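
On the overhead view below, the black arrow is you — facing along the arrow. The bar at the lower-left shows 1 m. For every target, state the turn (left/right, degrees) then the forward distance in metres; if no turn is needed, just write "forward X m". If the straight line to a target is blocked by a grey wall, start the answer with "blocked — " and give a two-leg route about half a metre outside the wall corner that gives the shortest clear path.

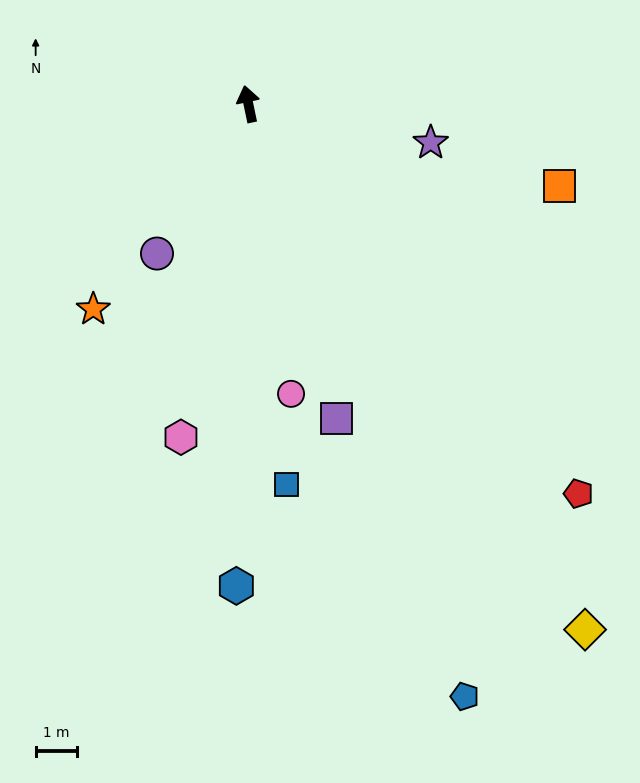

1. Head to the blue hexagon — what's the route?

turn left 167°, forward 11.7 m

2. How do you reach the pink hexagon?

turn left 157°, forward 8.3 m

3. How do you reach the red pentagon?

turn right 152°, forward 12.4 m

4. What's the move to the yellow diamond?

turn right 159°, forward 15.1 m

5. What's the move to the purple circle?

turn left 137°, forward 4.3 m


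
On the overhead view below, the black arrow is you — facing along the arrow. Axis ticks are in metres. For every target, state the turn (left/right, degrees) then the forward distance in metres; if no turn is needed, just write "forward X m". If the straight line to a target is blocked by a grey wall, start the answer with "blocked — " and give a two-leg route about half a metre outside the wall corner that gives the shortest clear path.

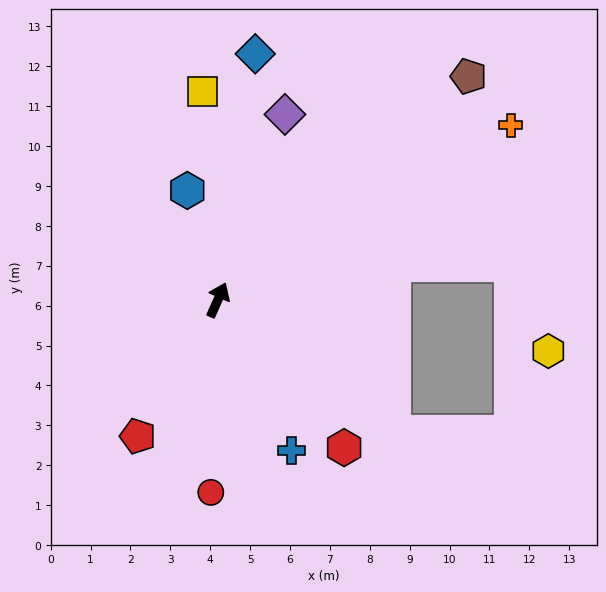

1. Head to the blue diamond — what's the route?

turn left 15°, forward 6.2 m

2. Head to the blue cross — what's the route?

turn right 130°, forward 4.2 m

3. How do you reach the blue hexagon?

turn left 40°, forward 2.8 m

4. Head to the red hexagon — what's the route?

turn right 116°, forward 4.9 m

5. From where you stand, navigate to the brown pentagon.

turn right 24°, forward 8.4 m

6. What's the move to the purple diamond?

turn left 4°, forward 4.9 m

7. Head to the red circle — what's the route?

turn right 158°, forward 4.8 m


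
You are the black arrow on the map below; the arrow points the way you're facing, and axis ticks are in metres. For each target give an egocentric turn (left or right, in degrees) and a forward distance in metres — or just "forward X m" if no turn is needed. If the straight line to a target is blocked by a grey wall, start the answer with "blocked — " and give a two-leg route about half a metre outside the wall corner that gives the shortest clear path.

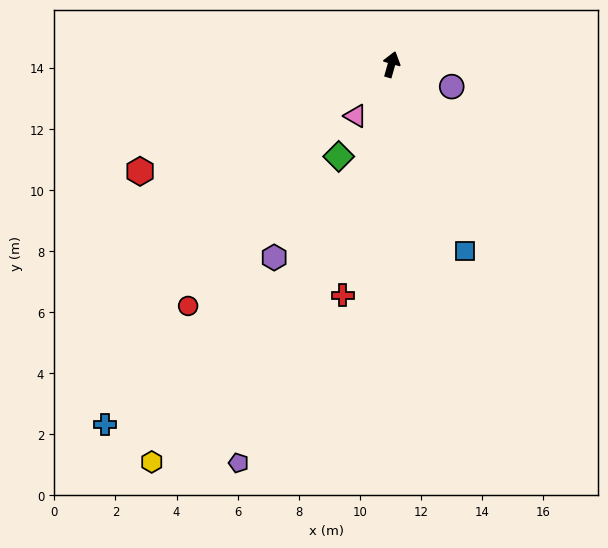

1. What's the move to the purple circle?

turn right 94°, forward 2.1 m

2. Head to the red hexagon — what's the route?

turn left 129°, forward 8.9 m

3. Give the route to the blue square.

turn right 143°, forward 6.6 m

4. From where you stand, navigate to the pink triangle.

turn left 161°, forward 2.1 m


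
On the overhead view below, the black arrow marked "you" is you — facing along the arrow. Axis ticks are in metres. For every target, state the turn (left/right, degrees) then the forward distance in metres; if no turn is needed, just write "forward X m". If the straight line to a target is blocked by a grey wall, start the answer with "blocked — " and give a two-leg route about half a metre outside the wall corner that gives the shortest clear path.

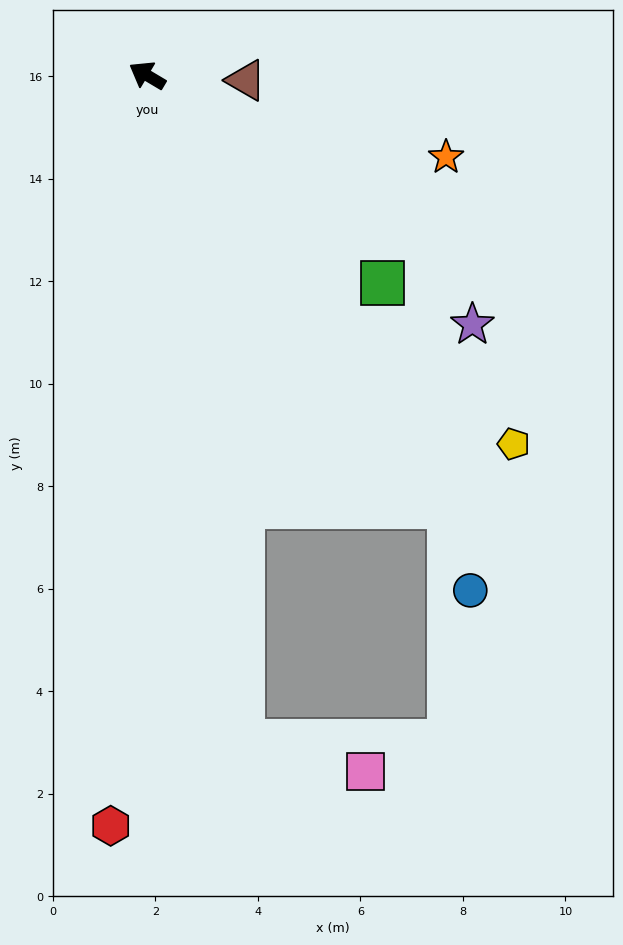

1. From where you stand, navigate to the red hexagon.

turn left 118°, forward 14.7 m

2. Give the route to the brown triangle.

turn right 152°, forward 1.9 m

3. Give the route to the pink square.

blocked — turn left 129°, forward 13.1 m, then turn left 68°, forward 2.5 m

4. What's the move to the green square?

turn left 169°, forward 6.1 m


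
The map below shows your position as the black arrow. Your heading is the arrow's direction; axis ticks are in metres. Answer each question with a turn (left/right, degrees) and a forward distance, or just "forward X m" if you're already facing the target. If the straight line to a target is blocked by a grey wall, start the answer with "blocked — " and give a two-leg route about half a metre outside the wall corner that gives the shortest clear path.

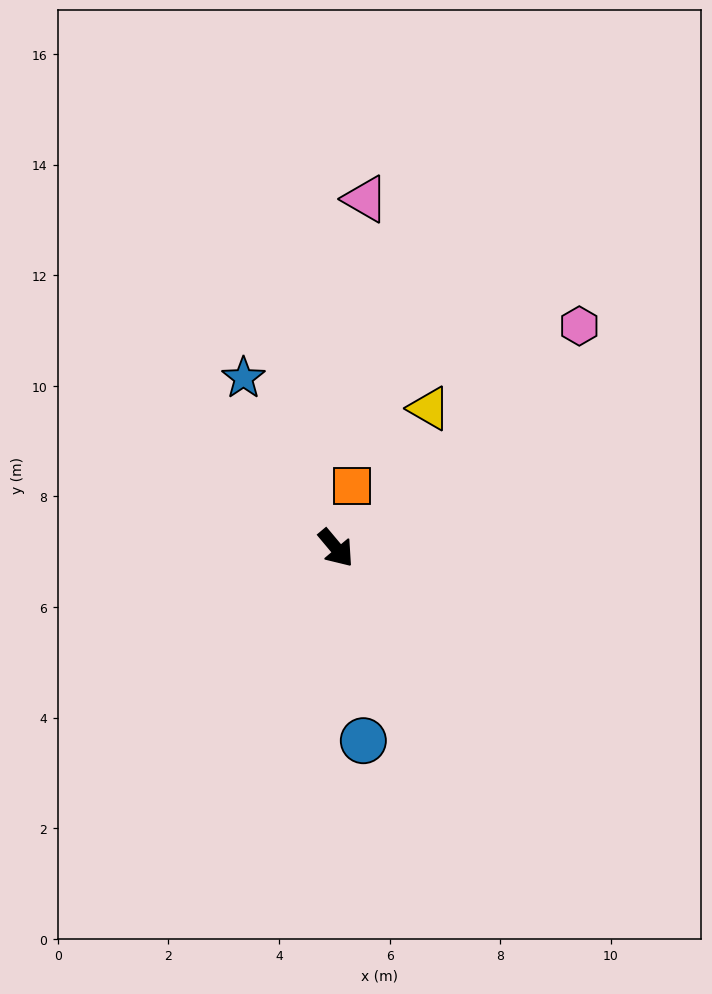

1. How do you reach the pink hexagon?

turn left 92°, forward 6.0 m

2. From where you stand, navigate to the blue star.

turn left 169°, forward 3.5 m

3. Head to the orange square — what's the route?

turn left 126°, forward 1.2 m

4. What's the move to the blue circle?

turn right 32°, forward 3.5 m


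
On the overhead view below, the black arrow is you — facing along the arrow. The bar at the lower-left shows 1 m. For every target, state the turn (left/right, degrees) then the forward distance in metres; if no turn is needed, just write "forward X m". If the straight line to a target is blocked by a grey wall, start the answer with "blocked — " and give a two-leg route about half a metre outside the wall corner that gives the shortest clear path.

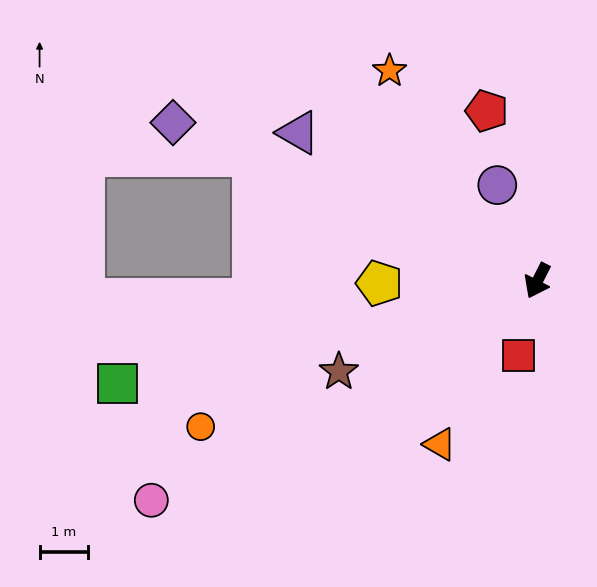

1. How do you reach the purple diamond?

turn right 87°, forward 8.2 m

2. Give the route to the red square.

turn left 12°, forward 1.6 m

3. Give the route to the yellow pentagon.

turn right 62°, forward 3.3 m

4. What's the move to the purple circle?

turn right 130°, forward 2.1 m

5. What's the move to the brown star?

turn right 39°, forward 4.5 m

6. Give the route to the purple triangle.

turn right 95°, forward 5.8 m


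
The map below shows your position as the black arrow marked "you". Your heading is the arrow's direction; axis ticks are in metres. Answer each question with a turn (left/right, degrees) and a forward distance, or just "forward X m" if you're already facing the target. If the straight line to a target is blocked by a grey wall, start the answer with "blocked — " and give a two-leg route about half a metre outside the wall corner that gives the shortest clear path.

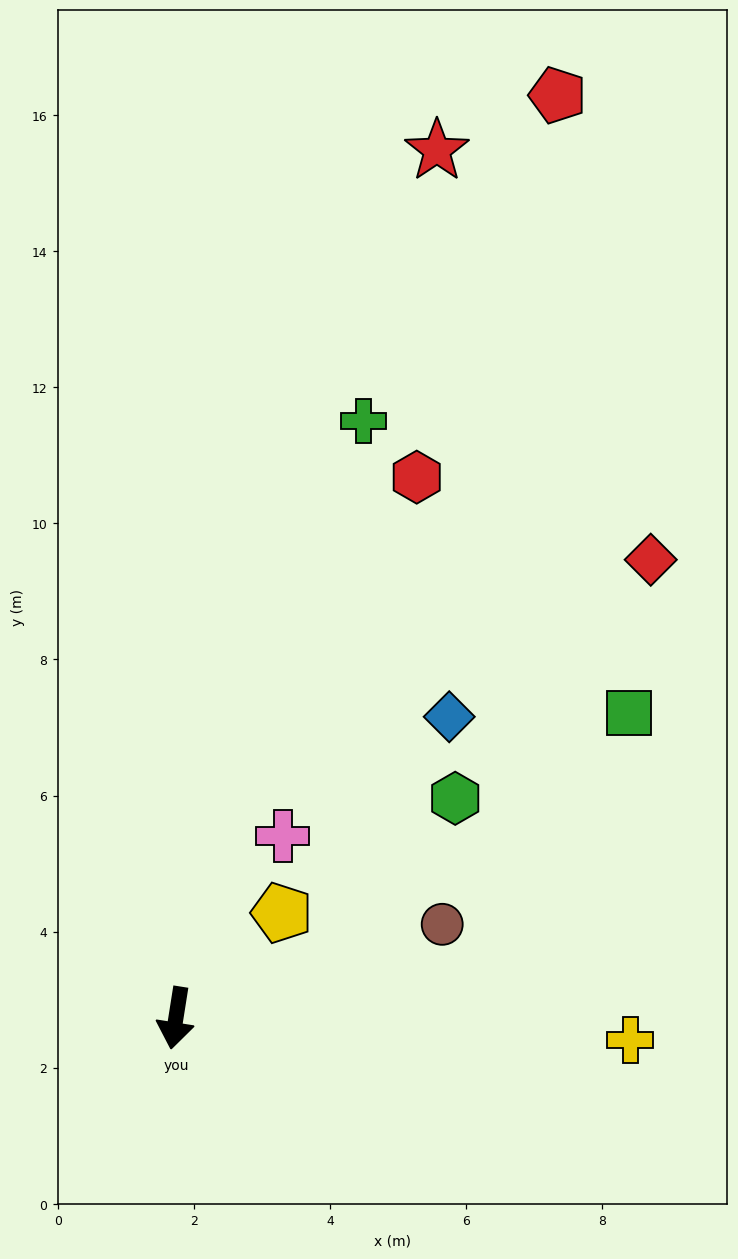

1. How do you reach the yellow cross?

turn left 96°, forward 6.7 m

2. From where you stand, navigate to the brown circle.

turn left 118°, forward 4.1 m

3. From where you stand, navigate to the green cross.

turn left 172°, forward 9.2 m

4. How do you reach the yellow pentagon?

turn left 144°, forward 2.2 m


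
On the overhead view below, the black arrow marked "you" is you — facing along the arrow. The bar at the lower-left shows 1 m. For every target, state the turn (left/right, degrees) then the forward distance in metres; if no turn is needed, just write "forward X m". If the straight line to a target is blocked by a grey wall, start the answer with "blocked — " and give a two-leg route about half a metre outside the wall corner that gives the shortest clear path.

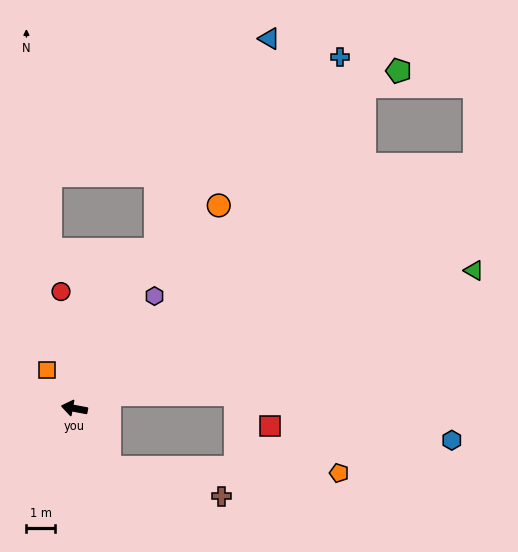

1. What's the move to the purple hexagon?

turn right 115°, forward 4.8 m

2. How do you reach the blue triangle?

turn right 107°, forward 14.6 m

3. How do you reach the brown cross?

blocked — turn left 131°, forward 2.4 m, then turn left 45°, forward 4.1 m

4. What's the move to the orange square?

turn right 44°, forward 1.7 m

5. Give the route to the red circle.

turn right 73°, forward 4.1 m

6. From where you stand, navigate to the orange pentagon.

blocked — turn left 131°, forward 2.4 m, then turn left 58°, forward 8.0 m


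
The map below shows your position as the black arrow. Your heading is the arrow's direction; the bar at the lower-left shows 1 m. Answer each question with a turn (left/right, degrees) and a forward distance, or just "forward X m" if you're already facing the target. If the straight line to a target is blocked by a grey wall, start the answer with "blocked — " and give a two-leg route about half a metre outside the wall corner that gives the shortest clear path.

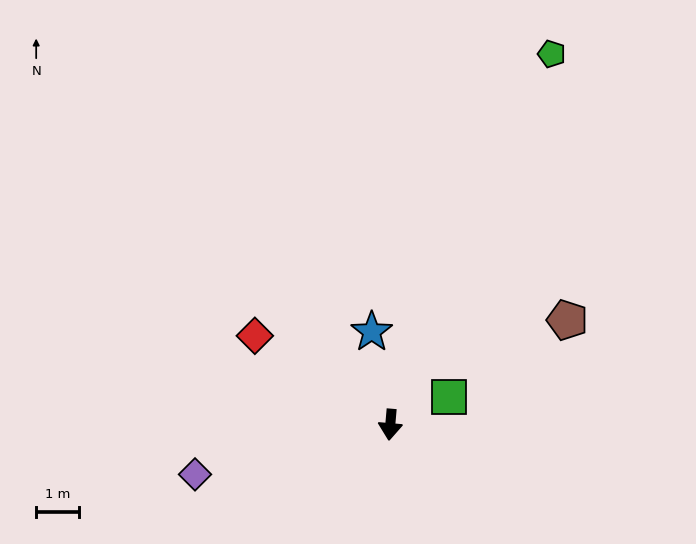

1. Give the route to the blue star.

turn right 164°, forward 2.2 m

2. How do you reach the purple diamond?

turn right 71°, forward 4.7 m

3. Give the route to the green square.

turn left 120°, forward 1.5 m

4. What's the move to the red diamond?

turn right 118°, forward 3.8 m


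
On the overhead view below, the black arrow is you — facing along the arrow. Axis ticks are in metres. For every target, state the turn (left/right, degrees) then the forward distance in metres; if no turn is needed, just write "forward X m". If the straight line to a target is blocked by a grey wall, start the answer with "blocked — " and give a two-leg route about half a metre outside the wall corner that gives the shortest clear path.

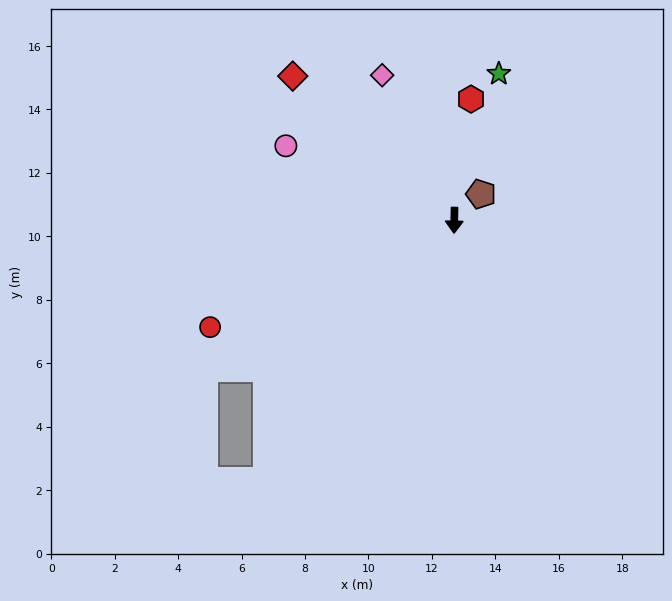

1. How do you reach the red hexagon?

turn left 173°, forward 3.9 m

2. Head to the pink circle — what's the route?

turn right 113°, forward 5.8 m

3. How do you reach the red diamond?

turn right 131°, forward 6.8 m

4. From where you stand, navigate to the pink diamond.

turn right 152°, forward 5.1 m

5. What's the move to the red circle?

turn right 65°, forward 8.4 m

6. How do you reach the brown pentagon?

turn left 136°, forward 1.2 m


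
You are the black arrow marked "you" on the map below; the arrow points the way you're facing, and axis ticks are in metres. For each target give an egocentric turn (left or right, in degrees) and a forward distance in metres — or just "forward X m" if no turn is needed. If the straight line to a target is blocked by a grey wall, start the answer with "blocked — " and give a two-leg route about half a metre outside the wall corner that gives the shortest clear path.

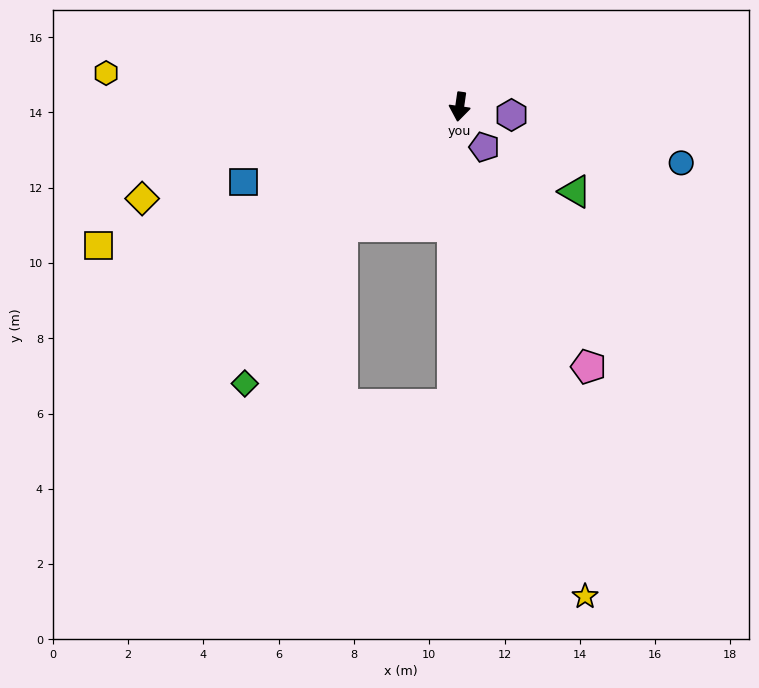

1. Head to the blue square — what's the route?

turn right 63°, forward 6.1 m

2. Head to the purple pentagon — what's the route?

turn left 40°, forward 1.3 m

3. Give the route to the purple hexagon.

turn left 89°, forward 1.4 m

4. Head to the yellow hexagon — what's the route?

turn right 87°, forward 9.4 m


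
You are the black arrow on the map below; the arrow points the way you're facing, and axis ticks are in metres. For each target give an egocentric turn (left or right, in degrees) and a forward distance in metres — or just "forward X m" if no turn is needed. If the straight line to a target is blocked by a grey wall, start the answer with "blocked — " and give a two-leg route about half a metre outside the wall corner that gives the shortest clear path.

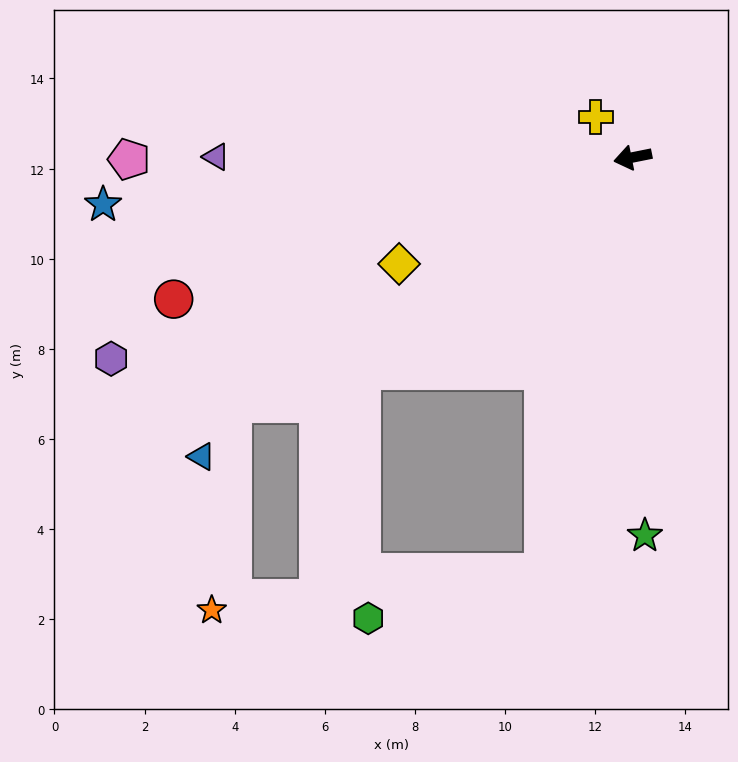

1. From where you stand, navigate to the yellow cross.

turn right 59°, forward 1.2 m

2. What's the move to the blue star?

turn right 6°, forward 11.8 m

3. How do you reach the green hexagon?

blocked — turn left 66°, forward 9.4 m, then turn right 63°, forward 4.0 m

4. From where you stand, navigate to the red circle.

turn left 6°, forward 10.7 m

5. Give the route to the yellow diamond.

turn left 13°, forward 5.7 m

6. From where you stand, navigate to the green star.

turn left 80°, forward 8.4 m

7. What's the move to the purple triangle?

turn right 11°, forward 9.2 m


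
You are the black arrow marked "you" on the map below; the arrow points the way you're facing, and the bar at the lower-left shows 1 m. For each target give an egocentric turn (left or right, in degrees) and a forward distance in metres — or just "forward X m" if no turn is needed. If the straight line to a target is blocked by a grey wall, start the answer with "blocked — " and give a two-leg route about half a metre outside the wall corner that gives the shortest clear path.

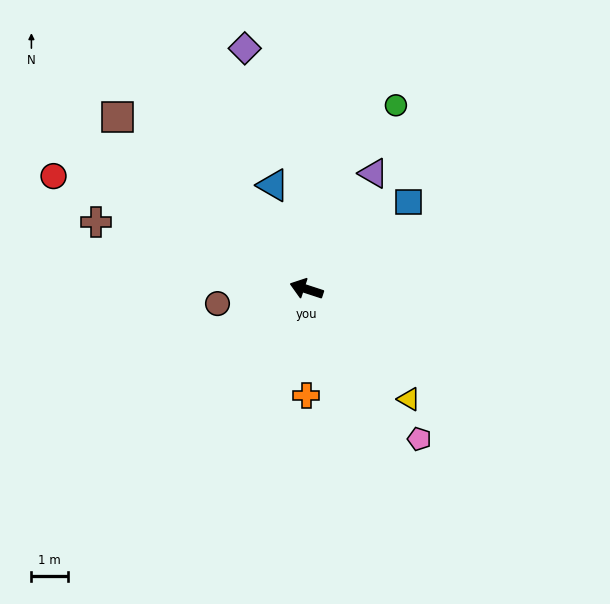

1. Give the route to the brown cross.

forward 6.0 m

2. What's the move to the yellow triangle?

turn left 151°, forward 4.1 m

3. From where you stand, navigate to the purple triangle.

turn right 102°, forward 3.7 m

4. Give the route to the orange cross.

turn left 108°, forward 2.9 m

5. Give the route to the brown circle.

turn left 27°, forward 2.5 m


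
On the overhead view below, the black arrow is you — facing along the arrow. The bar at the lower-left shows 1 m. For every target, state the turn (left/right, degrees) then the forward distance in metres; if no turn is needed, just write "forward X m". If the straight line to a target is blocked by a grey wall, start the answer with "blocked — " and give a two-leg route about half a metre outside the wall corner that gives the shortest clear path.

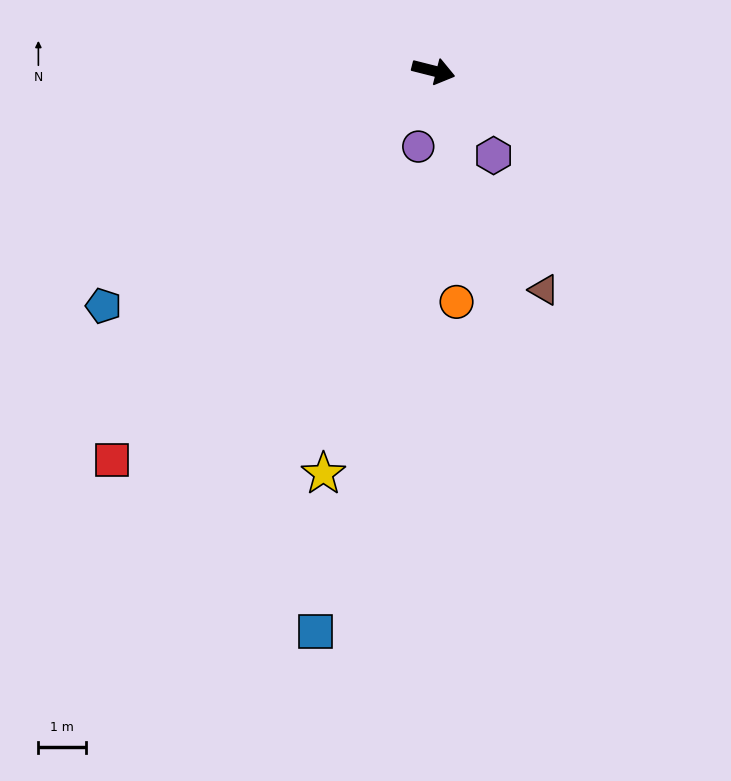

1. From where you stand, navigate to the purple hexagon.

turn right 40°, forward 2.2 m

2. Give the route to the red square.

turn right 115°, forward 10.6 m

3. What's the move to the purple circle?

turn right 87°, forward 1.6 m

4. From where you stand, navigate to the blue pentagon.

turn right 130°, forward 8.5 m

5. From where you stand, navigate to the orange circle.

turn right 70°, forward 4.9 m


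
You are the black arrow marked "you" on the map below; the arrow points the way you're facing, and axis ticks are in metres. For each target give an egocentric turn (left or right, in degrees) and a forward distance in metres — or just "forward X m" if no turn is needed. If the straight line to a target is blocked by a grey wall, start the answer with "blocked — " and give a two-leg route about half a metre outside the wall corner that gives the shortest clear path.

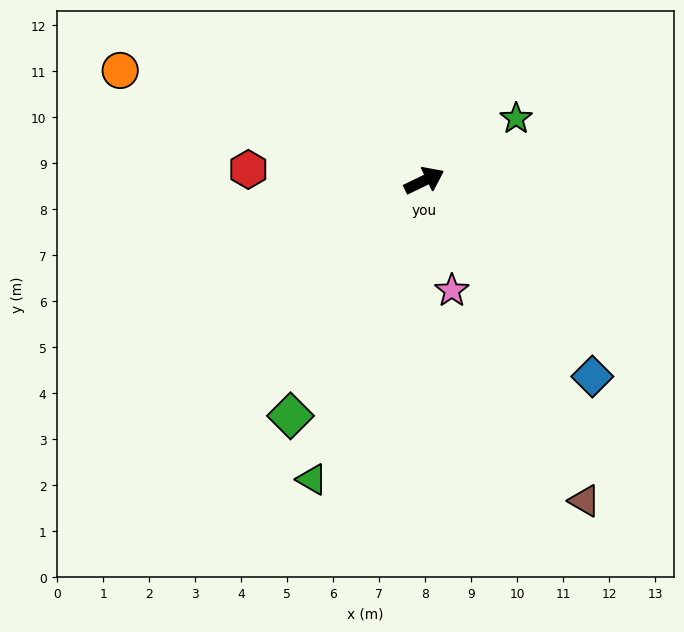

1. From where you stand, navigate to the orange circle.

turn left 134°, forward 7.0 m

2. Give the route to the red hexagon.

turn left 151°, forward 3.8 m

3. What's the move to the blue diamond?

turn right 75°, forward 5.6 m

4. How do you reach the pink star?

turn right 102°, forward 2.5 m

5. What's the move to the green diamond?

turn right 145°, forward 5.9 m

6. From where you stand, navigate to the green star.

turn left 8°, forward 2.4 m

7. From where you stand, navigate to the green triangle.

turn right 136°, forward 6.9 m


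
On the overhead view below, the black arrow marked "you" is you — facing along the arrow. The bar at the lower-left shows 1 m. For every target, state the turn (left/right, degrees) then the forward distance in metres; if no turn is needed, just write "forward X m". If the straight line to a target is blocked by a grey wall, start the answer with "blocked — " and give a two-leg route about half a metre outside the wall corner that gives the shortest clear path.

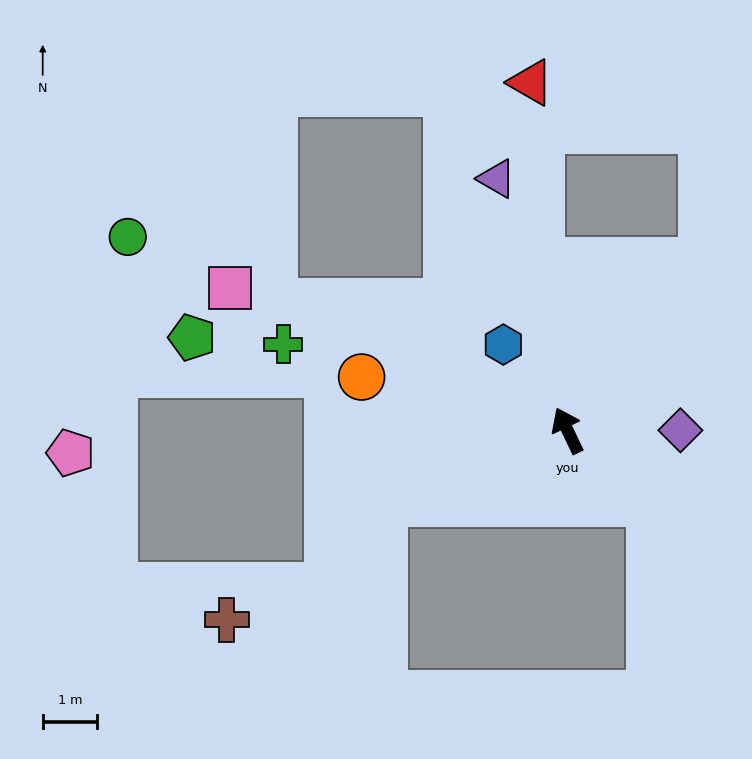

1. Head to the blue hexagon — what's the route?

turn left 11°, forward 2.0 m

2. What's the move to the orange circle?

turn left 50°, forward 3.9 m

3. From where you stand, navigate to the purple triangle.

turn right 10°, forward 4.8 m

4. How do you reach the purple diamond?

turn right 115°, forward 2.1 m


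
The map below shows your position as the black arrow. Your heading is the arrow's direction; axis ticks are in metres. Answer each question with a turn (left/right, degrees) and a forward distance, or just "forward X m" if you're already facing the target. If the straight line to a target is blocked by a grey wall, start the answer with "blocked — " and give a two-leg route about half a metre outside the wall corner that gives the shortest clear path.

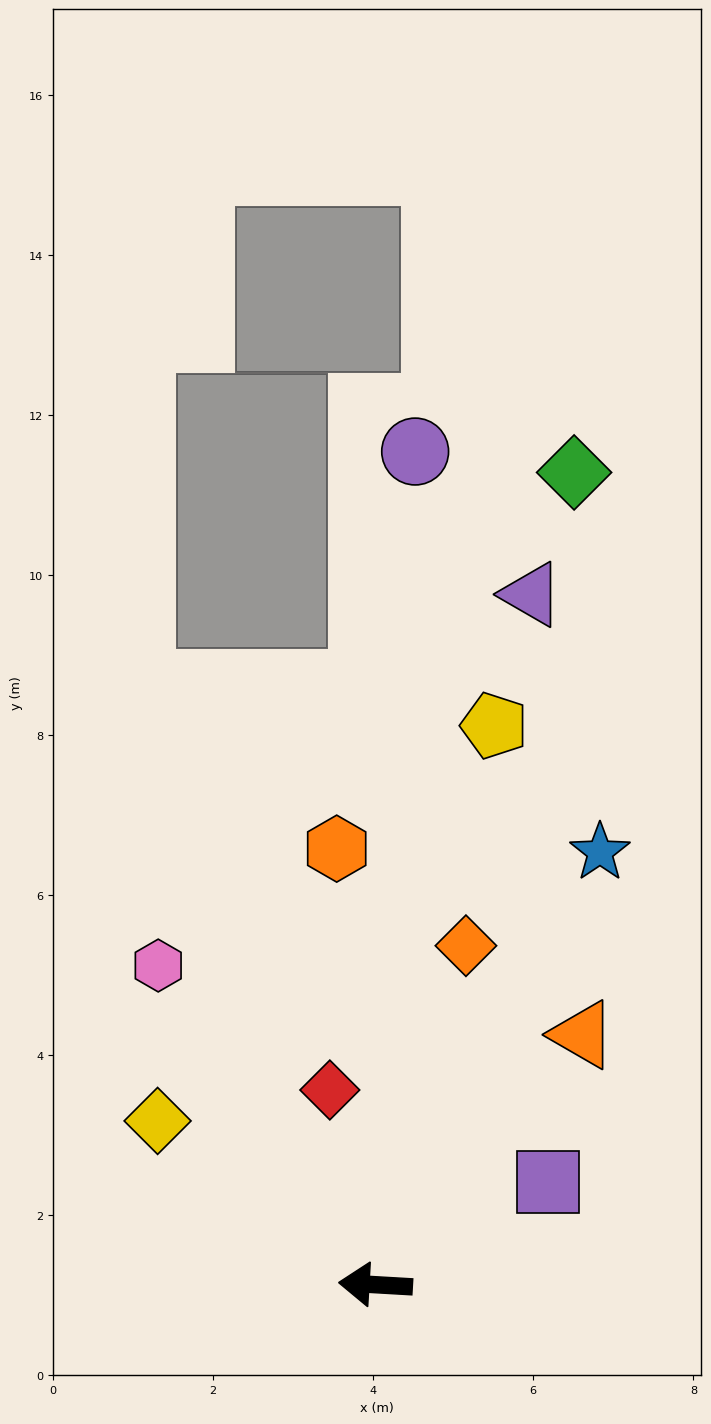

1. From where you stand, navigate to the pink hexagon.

turn right 52°, forward 4.8 m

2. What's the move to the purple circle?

turn right 89°, forward 10.4 m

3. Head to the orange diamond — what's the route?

turn right 102°, forward 4.4 m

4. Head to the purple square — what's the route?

turn right 146°, forward 2.5 m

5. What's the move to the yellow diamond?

turn right 34°, forward 3.4 m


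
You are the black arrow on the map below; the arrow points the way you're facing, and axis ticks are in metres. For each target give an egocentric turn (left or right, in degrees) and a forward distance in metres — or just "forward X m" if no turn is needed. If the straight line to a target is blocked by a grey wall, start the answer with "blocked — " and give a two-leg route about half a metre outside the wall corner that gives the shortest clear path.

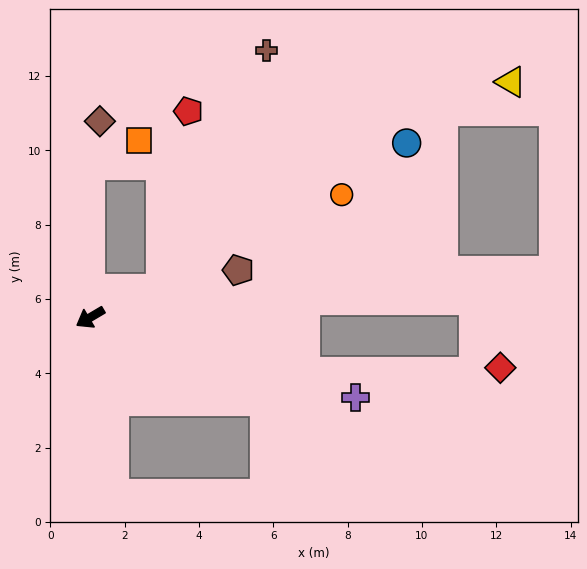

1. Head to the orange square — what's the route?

blocked — turn right 120°, forward 4.1 m, then turn right 66°, forward 1.5 m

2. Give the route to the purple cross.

turn left 133°, forward 7.5 m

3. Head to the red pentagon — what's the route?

blocked — turn left 170°, forward 2.1 m, then turn left 61°, forward 4.9 m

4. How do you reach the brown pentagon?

turn left 167°, forward 4.2 m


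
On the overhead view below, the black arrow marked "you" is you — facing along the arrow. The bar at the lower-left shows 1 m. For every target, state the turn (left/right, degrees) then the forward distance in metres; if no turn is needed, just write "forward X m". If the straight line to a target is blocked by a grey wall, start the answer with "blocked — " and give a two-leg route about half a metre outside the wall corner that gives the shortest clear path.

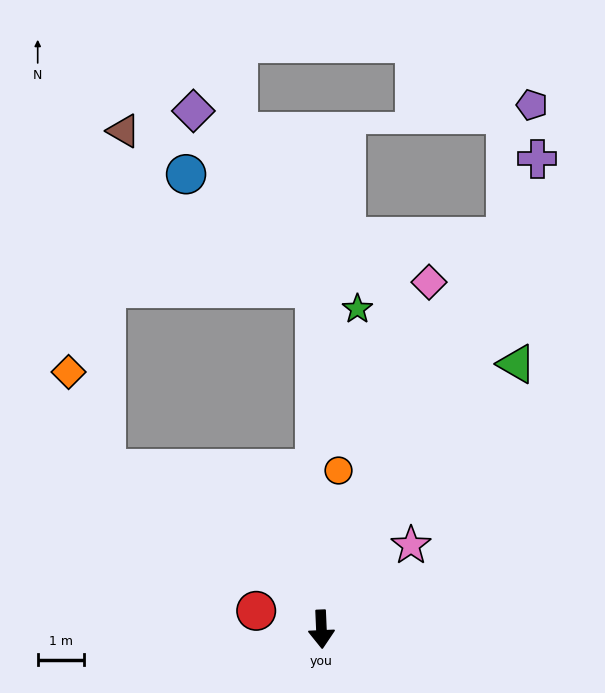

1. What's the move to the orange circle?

turn left 171°, forward 3.5 m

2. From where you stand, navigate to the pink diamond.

turn left 160°, forward 7.9 m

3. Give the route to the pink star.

turn left 131°, forward 2.7 m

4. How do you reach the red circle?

turn right 108°, forward 1.5 m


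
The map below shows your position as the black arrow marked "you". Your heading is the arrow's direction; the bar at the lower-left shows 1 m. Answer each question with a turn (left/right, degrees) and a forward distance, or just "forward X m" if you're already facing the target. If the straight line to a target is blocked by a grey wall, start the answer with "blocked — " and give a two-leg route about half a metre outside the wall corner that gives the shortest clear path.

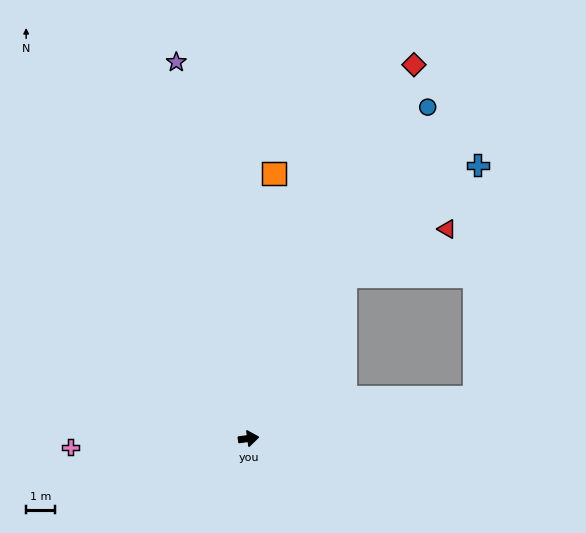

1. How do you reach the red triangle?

blocked — turn left 52°, forward 6.6 m, then turn right 35°, forward 3.9 m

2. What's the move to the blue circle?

turn left 54°, forward 13.1 m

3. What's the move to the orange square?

turn left 77°, forward 9.2 m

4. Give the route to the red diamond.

turn left 58°, forward 14.2 m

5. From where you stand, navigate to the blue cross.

blocked — turn left 52°, forward 6.6 m, then turn right 20°, forward 6.0 m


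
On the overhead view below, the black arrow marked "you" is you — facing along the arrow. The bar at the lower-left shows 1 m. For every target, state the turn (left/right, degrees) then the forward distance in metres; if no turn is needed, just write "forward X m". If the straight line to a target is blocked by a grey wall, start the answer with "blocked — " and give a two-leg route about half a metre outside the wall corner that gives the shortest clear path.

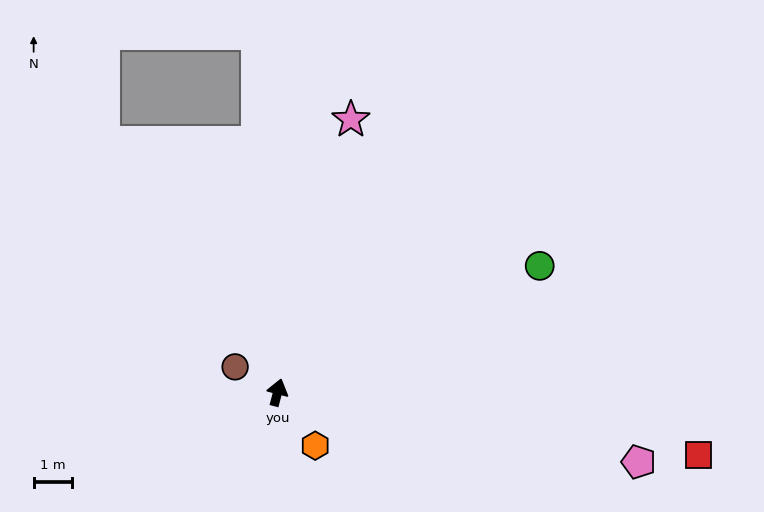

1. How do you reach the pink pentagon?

turn right 86°, forward 9.6 m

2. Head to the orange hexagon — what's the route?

turn right 130°, forward 1.7 m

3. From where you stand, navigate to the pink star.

forward 7.3 m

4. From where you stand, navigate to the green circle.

turn right 50°, forward 7.6 m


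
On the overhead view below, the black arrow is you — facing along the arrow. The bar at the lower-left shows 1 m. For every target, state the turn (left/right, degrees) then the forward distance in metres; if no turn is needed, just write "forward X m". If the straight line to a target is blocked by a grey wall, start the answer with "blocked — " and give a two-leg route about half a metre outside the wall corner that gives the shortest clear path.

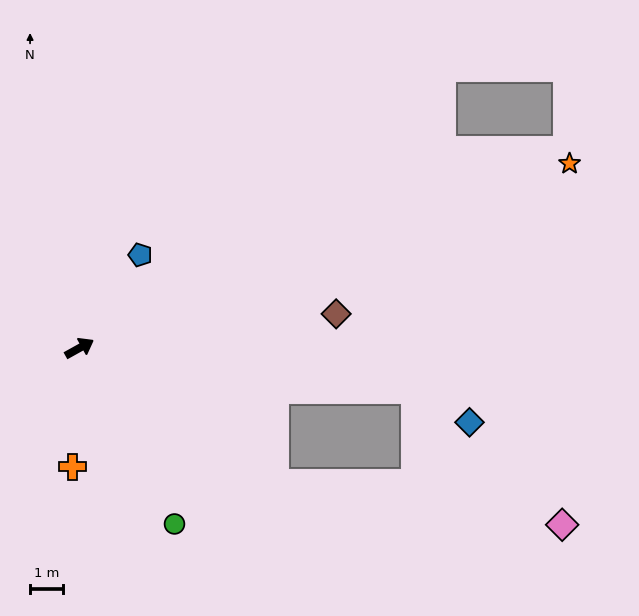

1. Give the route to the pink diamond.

blocked — turn right 64°, forward 7.3 m, then turn left 27°, forward 8.9 m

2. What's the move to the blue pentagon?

turn left 28°, forward 3.4 m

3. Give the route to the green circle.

turn right 91°, forward 6.1 m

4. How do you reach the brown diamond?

turn right 22°, forward 8.0 m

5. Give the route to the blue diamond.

blocked — turn right 36°, forward 10.4 m, then turn right 23°, forward 1.9 m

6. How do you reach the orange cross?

turn right 122°, forward 3.7 m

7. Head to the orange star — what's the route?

turn right 8°, forward 16.1 m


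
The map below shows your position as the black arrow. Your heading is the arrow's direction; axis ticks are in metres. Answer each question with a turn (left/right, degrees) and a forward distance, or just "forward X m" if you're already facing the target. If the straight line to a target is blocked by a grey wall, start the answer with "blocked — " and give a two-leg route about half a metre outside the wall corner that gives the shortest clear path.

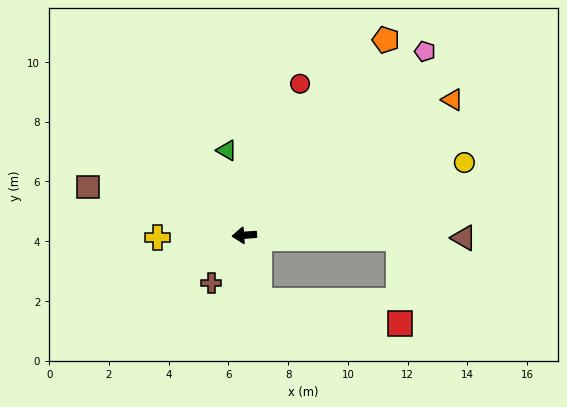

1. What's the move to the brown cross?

turn left 51°, forward 1.9 m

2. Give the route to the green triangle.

turn right 83°, forward 2.9 m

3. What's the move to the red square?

blocked — turn left 99°, forward 2.2 m, then turn left 67°, forward 4.8 m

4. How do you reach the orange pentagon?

turn right 130°, forward 8.1 m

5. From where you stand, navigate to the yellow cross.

turn right 3°, forward 2.9 m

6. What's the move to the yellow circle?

turn right 166°, forward 7.8 m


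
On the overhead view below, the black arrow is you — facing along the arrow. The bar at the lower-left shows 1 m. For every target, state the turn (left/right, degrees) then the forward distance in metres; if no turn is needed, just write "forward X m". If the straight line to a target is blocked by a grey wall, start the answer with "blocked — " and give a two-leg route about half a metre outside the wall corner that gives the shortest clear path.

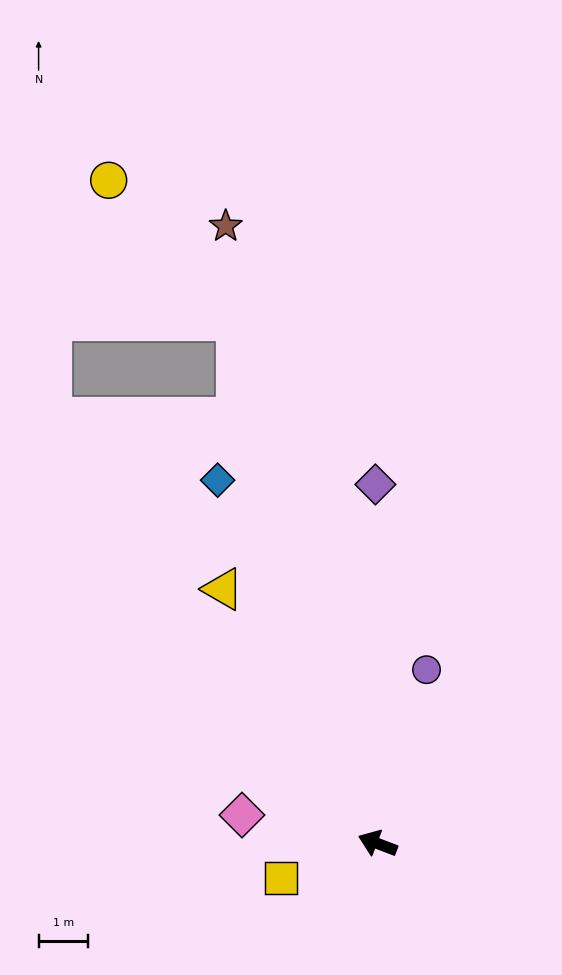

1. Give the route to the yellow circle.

blocked — turn right 54°, forward 10.9 m, then turn left 28°, forward 3.8 m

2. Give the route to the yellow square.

turn left 41°, forward 2.1 m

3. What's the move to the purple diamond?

turn right 69°, forward 7.2 m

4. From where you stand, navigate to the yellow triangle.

turn right 38°, forward 6.0 m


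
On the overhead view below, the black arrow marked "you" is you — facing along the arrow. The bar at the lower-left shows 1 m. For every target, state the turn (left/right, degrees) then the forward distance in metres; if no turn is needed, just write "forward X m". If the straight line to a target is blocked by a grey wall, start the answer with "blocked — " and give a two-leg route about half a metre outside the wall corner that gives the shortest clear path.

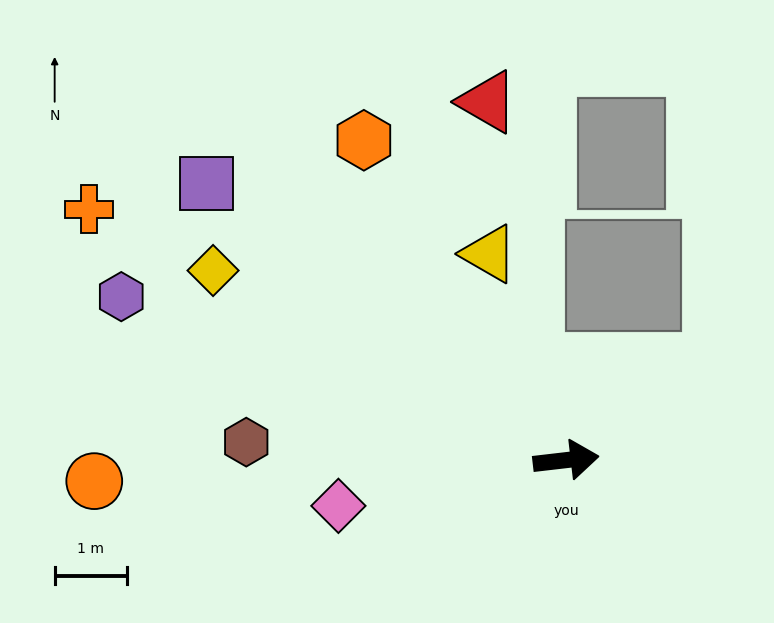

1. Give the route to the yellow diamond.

turn left 145°, forward 5.5 m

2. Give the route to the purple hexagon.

turn left 153°, forward 6.5 m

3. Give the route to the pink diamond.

turn right 175°, forward 3.2 m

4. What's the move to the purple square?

turn left 136°, forward 6.3 m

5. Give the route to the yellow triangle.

turn left 104°, forward 3.0 m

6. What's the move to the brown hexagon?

turn left 170°, forward 4.4 m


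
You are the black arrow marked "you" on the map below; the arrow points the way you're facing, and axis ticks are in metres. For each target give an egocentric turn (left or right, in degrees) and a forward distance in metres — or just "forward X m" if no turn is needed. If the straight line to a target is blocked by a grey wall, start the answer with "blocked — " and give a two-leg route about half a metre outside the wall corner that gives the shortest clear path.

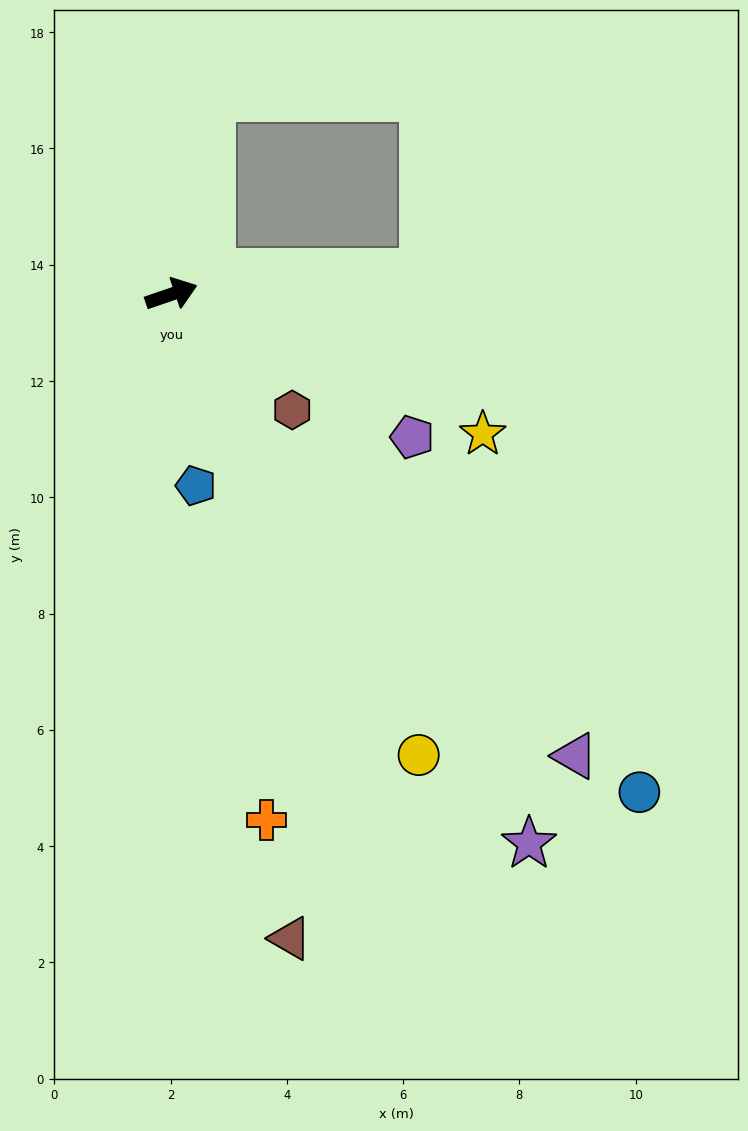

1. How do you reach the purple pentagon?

turn right 50°, forward 4.8 m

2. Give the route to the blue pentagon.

turn right 102°, forward 3.3 m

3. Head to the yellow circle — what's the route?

turn right 81°, forward 9.0 m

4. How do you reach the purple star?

turn right 76°, forward 11.3 m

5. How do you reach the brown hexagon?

turn right 63°, forward 2.9 m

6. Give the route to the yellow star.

turn right 43°, forward 5.9 m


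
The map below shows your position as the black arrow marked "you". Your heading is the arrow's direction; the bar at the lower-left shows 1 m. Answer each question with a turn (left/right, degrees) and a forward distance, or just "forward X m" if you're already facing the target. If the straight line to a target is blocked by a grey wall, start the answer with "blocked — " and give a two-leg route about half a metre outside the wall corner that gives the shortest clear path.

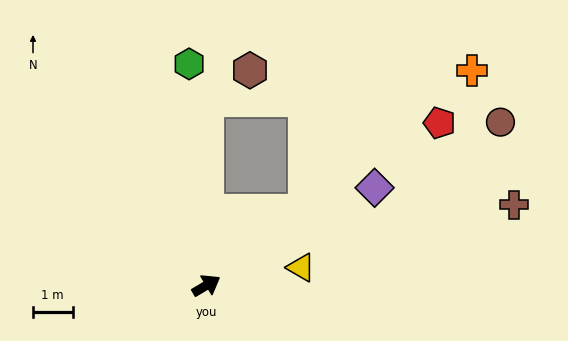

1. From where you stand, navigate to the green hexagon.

turn left 64°, forward 5.6 m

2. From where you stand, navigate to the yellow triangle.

turn right 20°, forward 2.4 m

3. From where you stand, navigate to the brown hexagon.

blocked — turn left 59°, forward 4.7 m, then turn right 55°, forward 1.3 m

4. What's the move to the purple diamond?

forward 4.9 m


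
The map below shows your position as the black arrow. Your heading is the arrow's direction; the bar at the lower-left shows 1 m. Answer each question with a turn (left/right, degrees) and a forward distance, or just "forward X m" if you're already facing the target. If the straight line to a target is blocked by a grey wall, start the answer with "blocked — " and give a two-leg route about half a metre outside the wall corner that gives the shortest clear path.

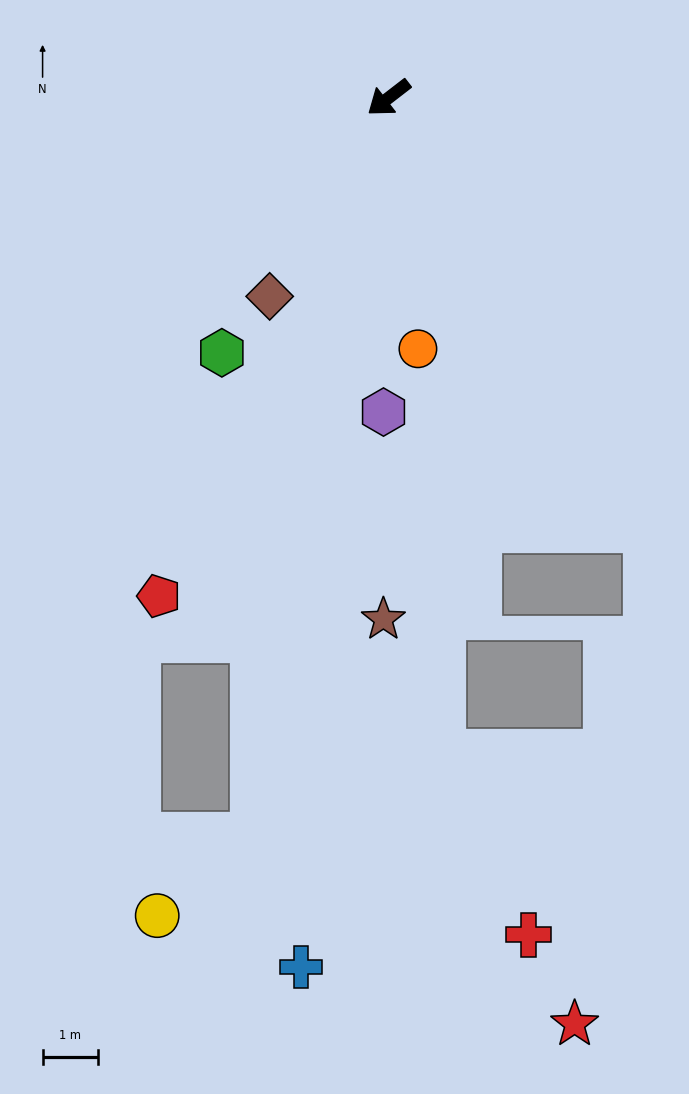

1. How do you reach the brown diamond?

turn left 21°, forward 4.2 m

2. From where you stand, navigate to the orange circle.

turn left 59°, forward 4.5 m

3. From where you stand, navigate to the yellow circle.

blocked — turn left 42°, forward 13.5 m, then turn right 40°, forward 2.3 m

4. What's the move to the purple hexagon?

turn left 51°, forward 5.6 m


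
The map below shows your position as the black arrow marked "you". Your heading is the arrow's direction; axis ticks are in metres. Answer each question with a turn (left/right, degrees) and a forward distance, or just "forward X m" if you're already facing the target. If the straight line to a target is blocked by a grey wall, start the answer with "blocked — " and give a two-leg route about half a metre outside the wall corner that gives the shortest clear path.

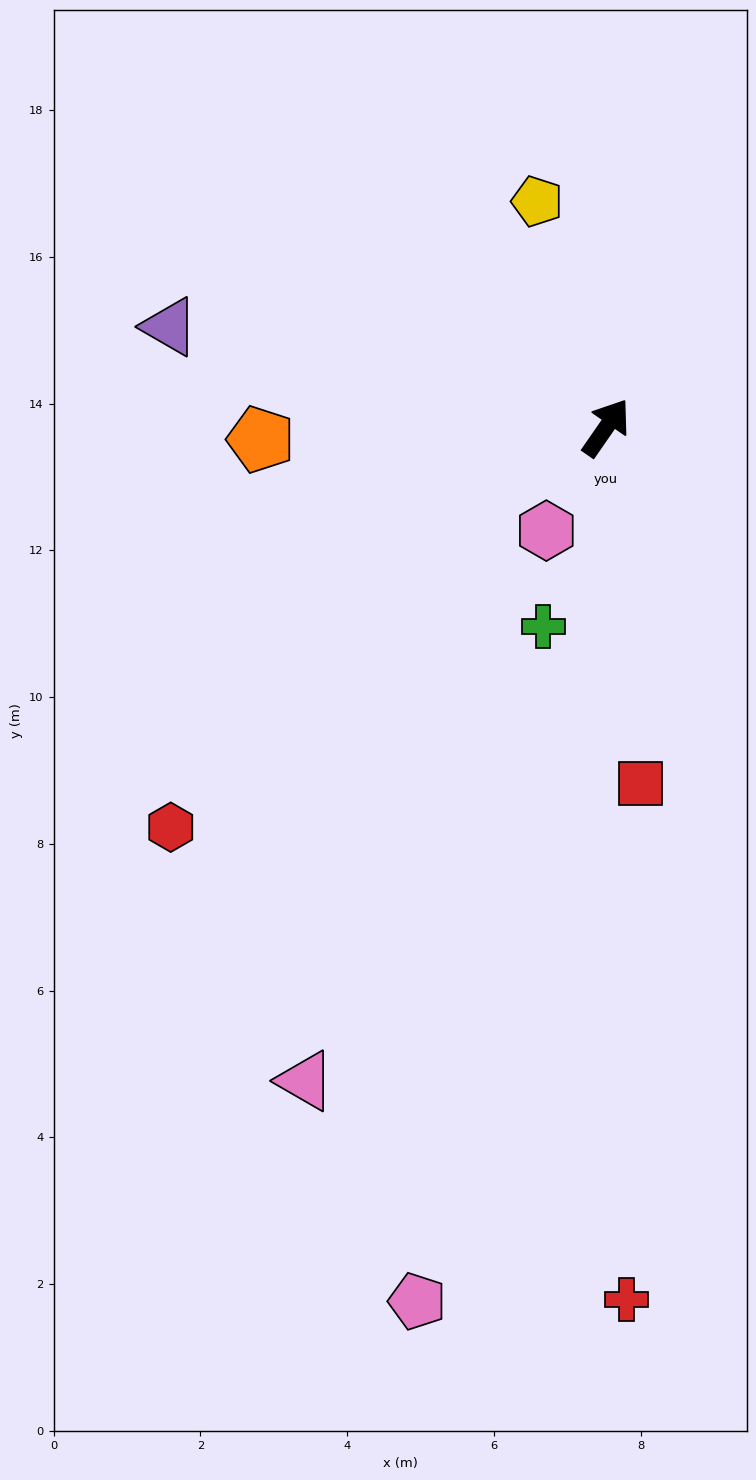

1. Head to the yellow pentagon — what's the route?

turn left 52°, forward 3.2 m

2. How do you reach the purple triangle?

turn left 112°, forward 6.1 m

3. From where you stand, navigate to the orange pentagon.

turn left 127°, forward 4.7 m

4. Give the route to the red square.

turn right 140°, forward 4.9 m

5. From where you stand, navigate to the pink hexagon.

turn right 175°, forward 1.6 m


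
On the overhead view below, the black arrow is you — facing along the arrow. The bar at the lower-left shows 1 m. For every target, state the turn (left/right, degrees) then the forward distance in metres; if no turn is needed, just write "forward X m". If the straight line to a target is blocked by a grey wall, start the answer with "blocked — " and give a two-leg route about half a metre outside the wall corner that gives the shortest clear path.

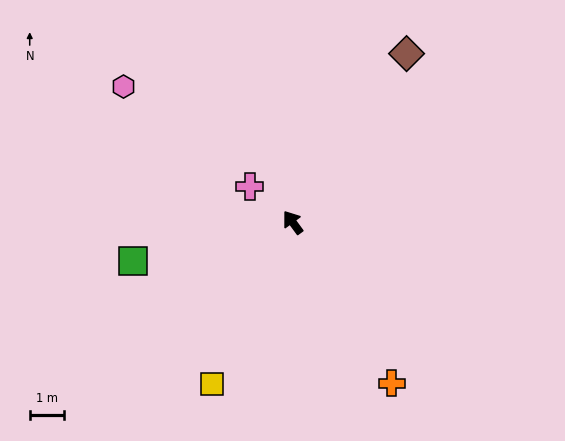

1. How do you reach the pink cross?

turn left 14°, forward 1.6 m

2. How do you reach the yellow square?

turn left 117°, forward 5.3 m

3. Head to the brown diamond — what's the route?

turn right 70°, forward 6.0 m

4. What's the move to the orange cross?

turn left 175°, forward 5.5 m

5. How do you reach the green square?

turn left 67°, forward 4.8 m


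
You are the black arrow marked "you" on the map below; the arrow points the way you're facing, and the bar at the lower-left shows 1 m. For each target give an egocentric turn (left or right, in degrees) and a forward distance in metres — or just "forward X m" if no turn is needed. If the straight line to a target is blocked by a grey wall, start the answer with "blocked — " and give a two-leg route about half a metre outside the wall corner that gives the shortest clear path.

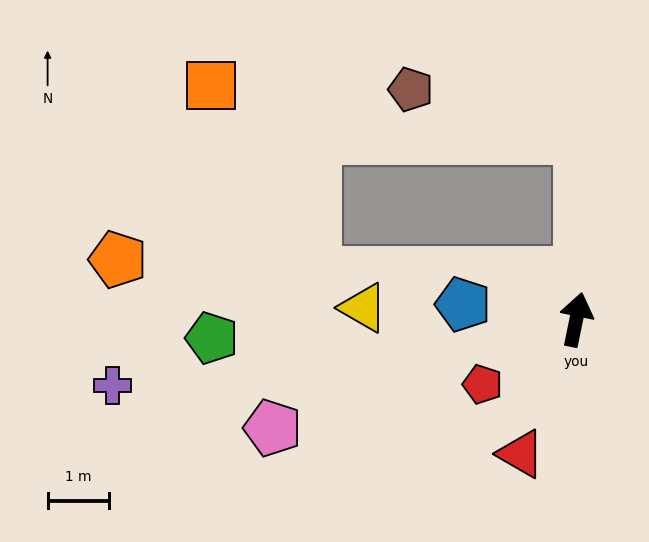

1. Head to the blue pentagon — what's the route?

turn left 94°, forward 1.9 m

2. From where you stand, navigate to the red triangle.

turn left 169°, forward 2.4 m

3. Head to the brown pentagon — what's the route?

blocked — turn left 11°, forward 3.0 m, then turn left 74°, forward 2.9 m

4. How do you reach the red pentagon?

turn left 136°, forward 1.9 m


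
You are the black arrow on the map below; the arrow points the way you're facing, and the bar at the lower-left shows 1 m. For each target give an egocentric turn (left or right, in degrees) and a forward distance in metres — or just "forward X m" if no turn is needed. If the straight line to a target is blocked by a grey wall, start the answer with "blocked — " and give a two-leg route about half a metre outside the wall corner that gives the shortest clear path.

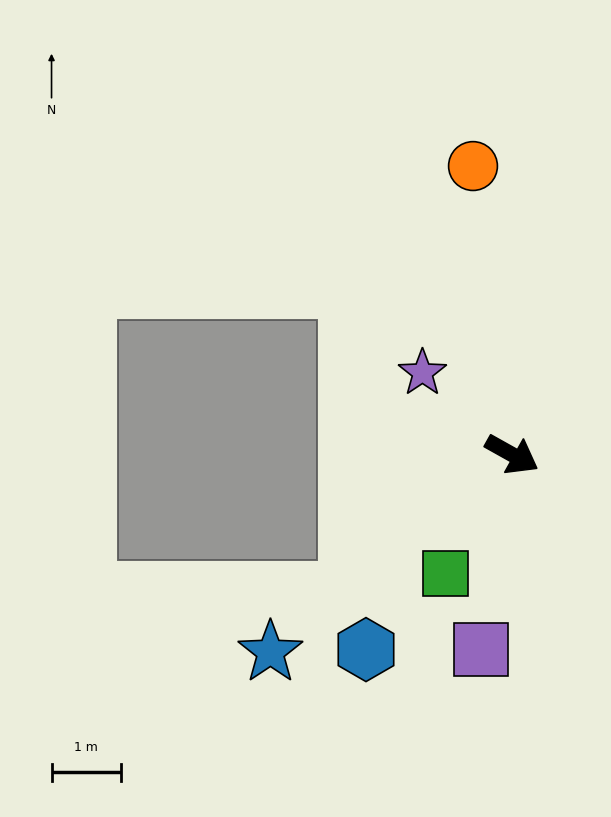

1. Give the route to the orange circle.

turn left 127°, forward 4.2 m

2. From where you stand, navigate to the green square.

turn right 90°, forward 2.0 m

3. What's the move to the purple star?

turn left 167°, forward 1.8 m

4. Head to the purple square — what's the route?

turn right 70°, forward 2.8 m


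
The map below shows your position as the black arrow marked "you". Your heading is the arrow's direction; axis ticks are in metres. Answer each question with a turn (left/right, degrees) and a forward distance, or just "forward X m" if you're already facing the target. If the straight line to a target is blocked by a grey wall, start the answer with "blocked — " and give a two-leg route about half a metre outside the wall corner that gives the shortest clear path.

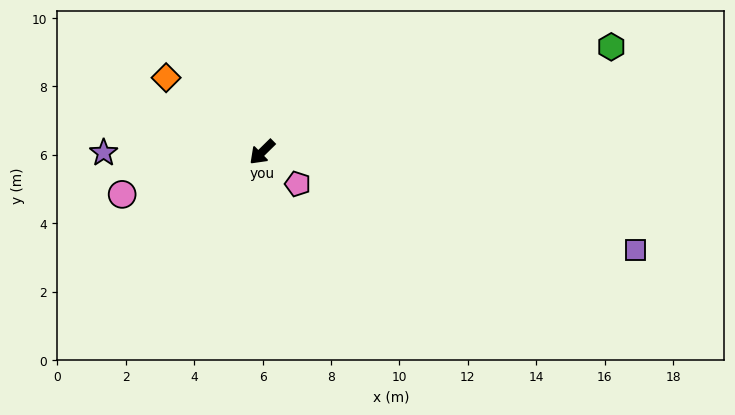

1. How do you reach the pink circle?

turn right 28°, forward 4.3 m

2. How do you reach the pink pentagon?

turn left 94°, forward 1.4 m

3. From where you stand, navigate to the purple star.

turn right 44°, forward 4.6 m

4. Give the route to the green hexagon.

turn left 152°, forward 10.7 m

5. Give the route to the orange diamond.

turn right 82°, forward 3.6 m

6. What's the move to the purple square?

turn left 121°, forward 11.3 m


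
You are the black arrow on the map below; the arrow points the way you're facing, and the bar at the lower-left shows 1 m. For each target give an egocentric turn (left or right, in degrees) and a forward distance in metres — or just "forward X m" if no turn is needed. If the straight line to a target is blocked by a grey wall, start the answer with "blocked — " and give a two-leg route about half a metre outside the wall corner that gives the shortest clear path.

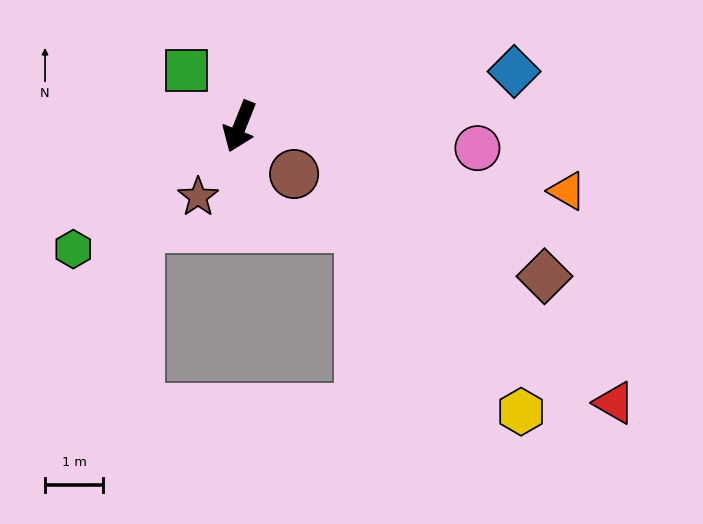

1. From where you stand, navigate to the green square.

turn right 115°, forward 1.3 m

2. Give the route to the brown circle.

turn left 71°, forward 1.2 m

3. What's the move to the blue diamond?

turn left 123°, forward 4.8 m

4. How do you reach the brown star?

turn right 9°, forward 1.4 m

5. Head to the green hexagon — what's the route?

turn right 32°, forward 3.6 m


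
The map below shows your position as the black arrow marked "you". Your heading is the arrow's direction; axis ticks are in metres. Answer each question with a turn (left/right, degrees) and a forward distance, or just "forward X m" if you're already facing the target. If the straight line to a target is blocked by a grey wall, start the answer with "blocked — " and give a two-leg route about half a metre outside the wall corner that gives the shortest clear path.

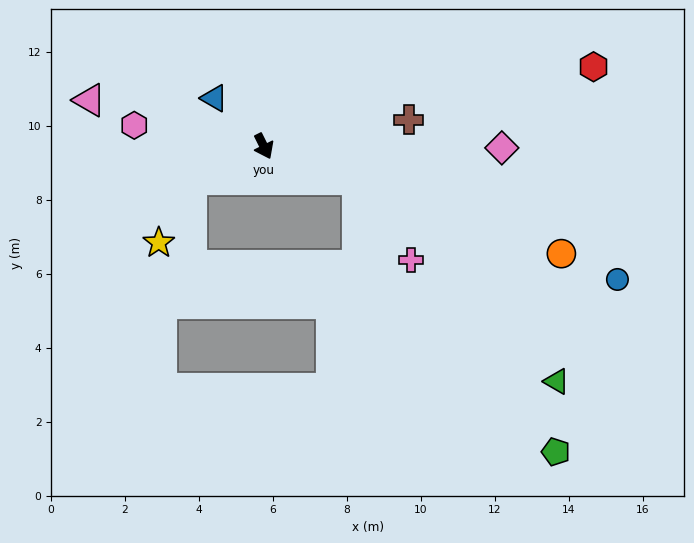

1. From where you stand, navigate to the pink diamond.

turn left 63°, forward 6.4 m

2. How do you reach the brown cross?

turn left 74°, forward 4.0 m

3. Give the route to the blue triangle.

turn right 161°, forward 1.9 m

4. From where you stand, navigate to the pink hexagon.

turn right 126°, forward 3.5 m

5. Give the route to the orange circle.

turn left 44°, forward 8.6 m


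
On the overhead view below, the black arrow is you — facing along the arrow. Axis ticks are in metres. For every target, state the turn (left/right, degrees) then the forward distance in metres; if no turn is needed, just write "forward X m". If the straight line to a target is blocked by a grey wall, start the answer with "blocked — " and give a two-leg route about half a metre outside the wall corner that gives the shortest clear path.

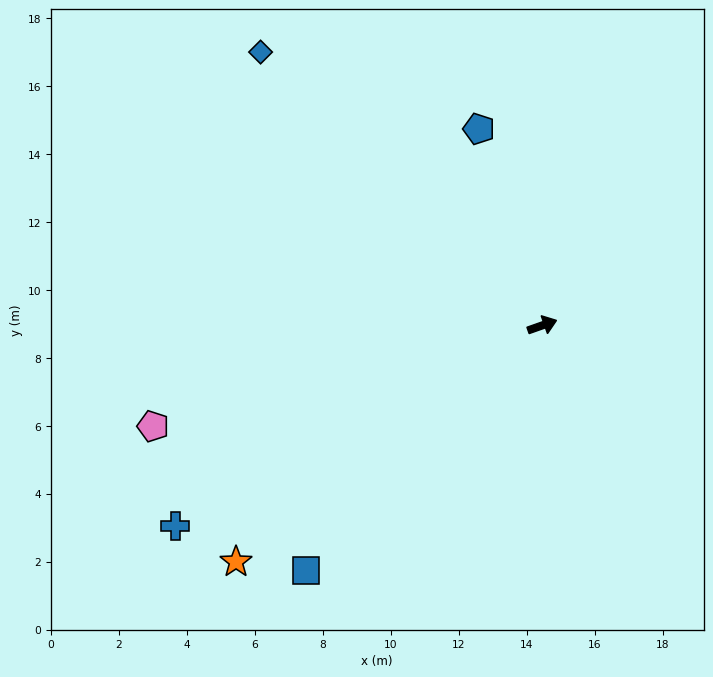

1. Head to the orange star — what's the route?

turn right 162°, forward 11.4 m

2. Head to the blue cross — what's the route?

turn right 171°, forward 12.3 m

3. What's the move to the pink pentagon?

turn left 175°, forward 11.8 m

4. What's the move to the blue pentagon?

turn left 88°, forward 6.1 m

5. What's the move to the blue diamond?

turn left 116°, forward 11.5 m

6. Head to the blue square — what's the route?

turn right 153°, forward 10.0 m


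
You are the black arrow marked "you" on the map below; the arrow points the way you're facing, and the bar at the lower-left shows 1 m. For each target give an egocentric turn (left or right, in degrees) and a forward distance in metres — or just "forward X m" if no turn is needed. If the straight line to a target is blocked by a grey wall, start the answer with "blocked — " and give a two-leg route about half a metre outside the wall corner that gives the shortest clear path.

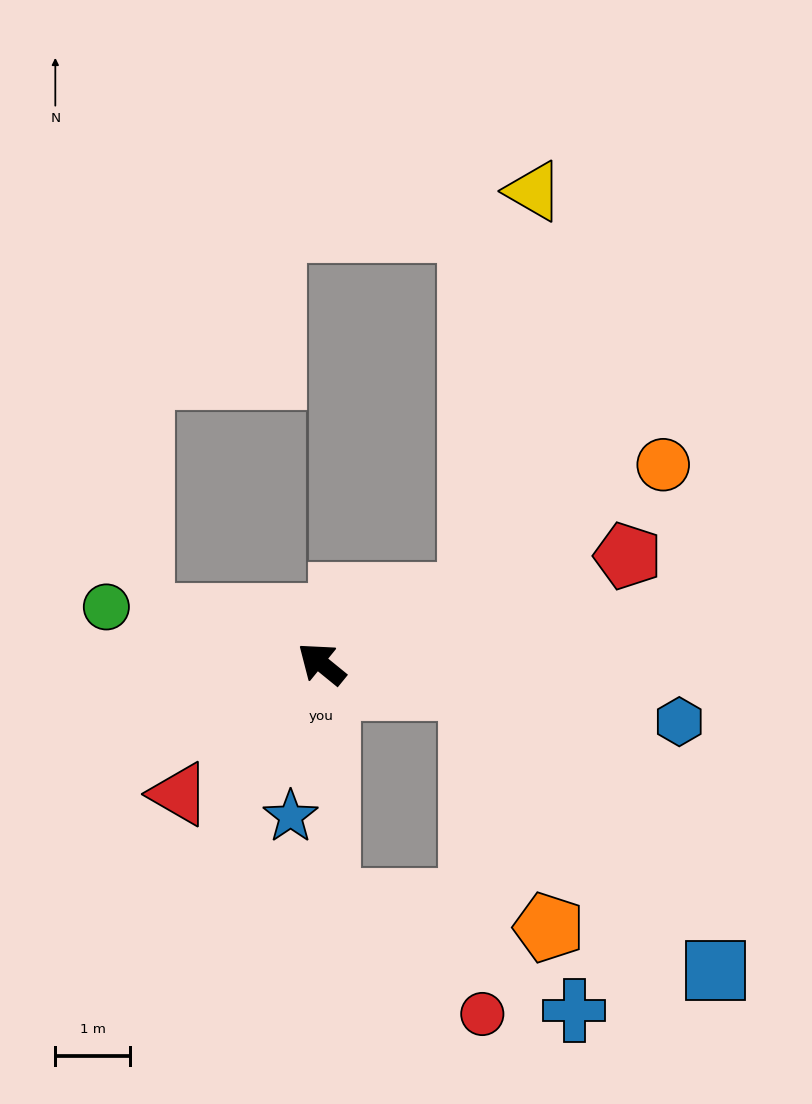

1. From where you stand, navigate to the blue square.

blocked — turn right 151°, forward 2.0 m, then turn right 39°, forward 5.0 m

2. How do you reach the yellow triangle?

blocked — turn right 116°, forward 2.2 m, then turn left 56°, forward 5.5 m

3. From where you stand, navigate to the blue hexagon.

turn right 150°, forward 4.9 m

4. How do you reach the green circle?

turn left 24°, forward 3.0 m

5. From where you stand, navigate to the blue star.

turn left 118°, forward 2.1 m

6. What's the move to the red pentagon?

turn right 121°, forward 4.4 m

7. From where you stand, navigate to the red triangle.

turn left 82°, forward 2.6 m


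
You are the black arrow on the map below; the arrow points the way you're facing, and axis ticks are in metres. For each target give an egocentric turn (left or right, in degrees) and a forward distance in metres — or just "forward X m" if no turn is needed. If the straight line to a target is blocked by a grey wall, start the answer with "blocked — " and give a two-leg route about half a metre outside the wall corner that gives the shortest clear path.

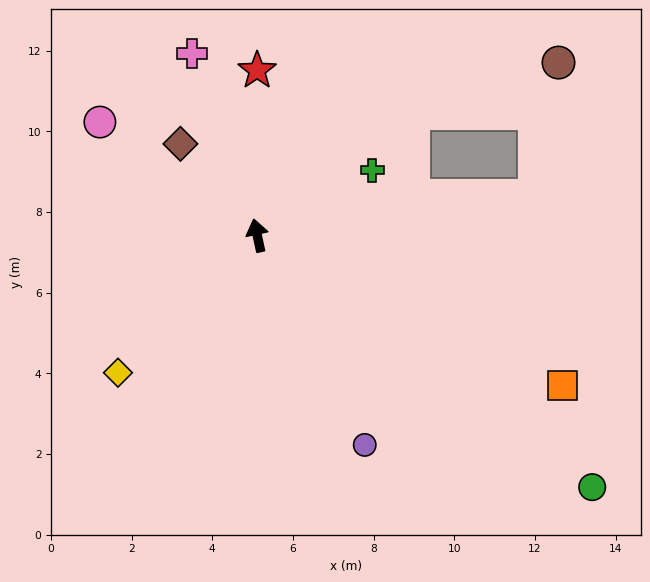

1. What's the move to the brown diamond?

turn left 28°, forward 3.0 m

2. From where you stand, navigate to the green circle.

turn right 139°, forward 10.4 m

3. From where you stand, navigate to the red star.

turn right 12°, forward 4.1 m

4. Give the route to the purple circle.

turn right 165°, forward 5.8 m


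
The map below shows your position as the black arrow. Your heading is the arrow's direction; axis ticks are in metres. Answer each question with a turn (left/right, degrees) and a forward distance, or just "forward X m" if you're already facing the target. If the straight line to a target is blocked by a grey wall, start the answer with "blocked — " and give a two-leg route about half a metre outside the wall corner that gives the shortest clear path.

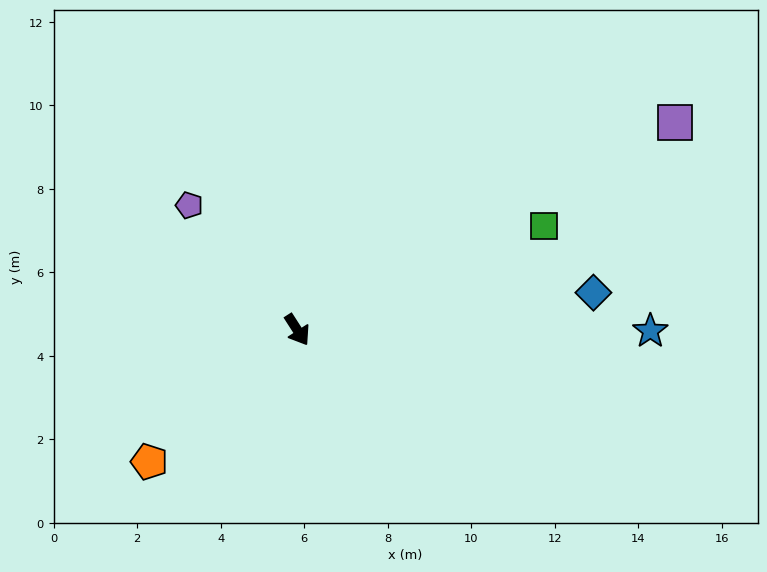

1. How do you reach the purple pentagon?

turn right 172°, forward 3.9 m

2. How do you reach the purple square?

turn left 86°, forward 10.3 m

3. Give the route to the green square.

turn left 80°, forward 6.4 m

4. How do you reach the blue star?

turn left 57°, forward 8.5 m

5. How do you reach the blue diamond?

turn left 64°, forward 7.2 m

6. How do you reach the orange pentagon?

turn right 81°, forward 4.7 m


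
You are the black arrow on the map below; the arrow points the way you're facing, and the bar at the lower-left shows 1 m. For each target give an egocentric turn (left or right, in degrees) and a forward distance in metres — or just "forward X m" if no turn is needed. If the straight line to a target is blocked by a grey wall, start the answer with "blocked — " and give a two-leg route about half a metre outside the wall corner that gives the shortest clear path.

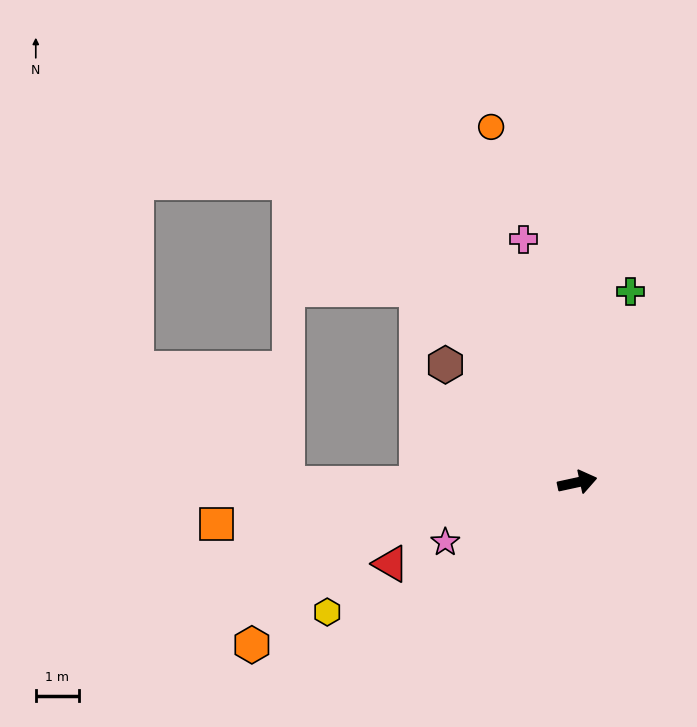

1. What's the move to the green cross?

turn left 62°, forward 4.6 m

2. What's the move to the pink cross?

turn left 90°, forward 5.8 m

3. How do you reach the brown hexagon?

turn left 126°, forward 4.1 m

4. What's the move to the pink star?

turn right 168°, forward 3.4 m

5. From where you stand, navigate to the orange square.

turn left 174°, forward 8.5 m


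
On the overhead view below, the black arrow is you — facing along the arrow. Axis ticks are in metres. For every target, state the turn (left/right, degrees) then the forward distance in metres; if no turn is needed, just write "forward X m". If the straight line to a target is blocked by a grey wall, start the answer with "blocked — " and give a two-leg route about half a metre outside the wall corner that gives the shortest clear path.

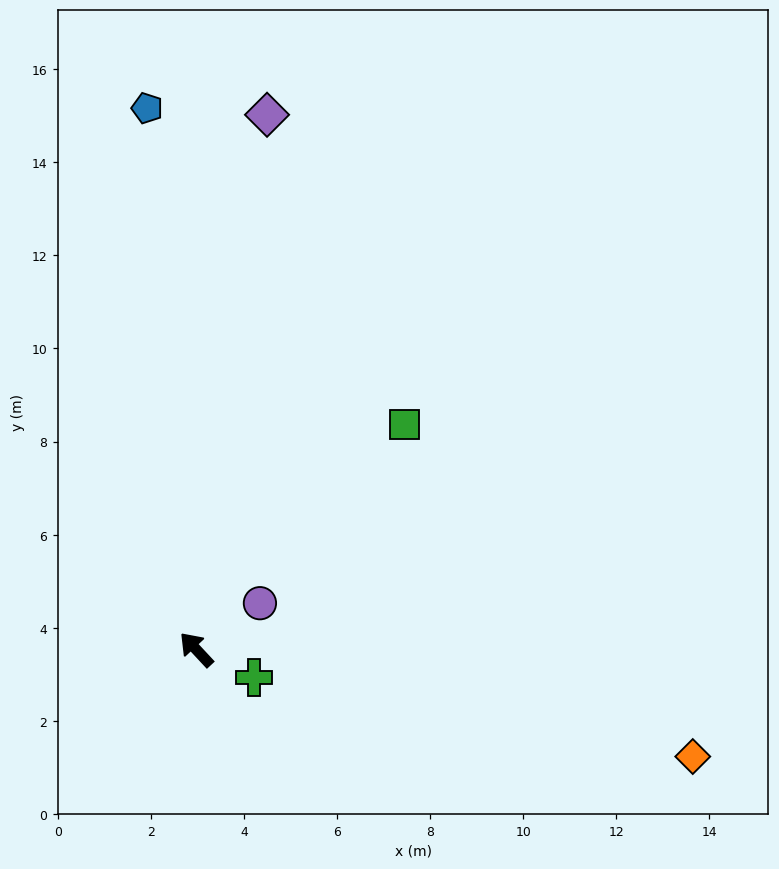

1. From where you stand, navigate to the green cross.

turn right 159°, forward 1.4 m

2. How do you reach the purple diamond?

turn right 50°, forward 11.6 m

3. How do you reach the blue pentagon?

turn right 38°, forward 11.7 m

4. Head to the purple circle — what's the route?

turn right 97°, forward 1.7 m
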